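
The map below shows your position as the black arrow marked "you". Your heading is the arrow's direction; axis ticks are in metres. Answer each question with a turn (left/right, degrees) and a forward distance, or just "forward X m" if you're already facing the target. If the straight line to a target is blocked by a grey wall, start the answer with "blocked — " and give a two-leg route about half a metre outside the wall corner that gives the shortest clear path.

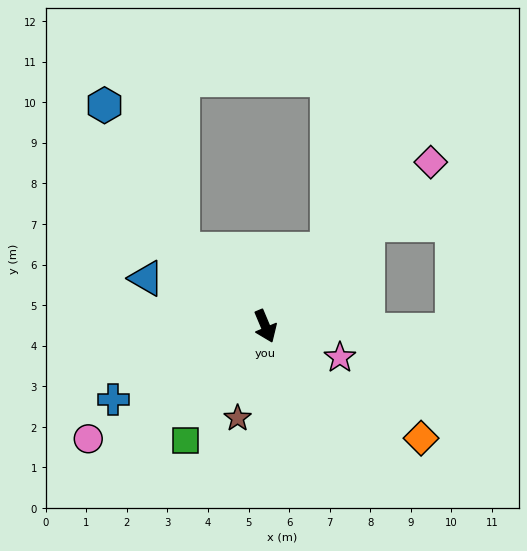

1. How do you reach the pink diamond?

turn left 112°, forward 5.7 m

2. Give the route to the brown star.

turn right 40°, forward 2.4 m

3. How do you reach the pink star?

turn left 44°, forward 2.0 m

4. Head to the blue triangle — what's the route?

turn right 135°, forward 3.2 m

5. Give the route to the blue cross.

turn right 87°, forward 4.2 m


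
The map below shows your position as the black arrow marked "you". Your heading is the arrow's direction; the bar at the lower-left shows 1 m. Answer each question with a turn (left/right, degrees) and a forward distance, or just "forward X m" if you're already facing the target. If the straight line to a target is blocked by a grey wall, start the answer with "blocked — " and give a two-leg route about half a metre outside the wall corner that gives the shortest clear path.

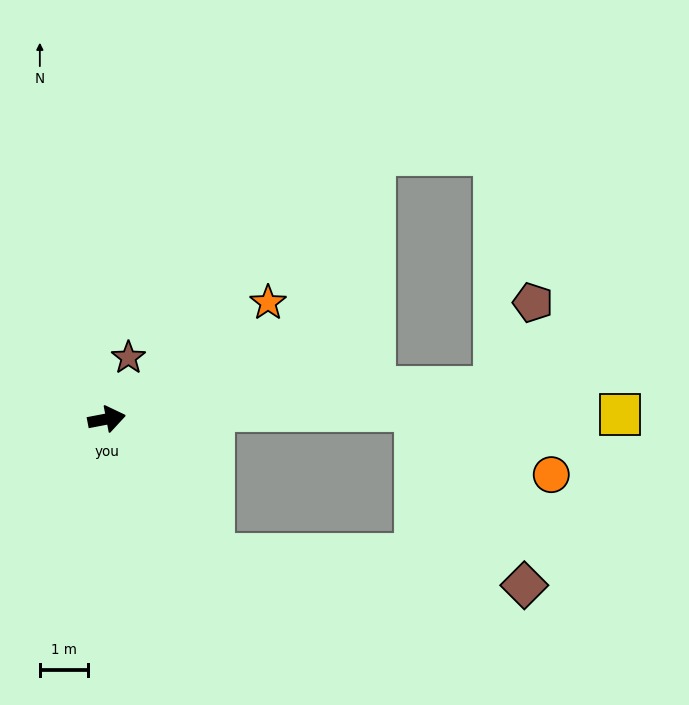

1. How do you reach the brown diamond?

blocked — turn right 62°, forward 3.6 m, then turn left 45°, forward 6.4 m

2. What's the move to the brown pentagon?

blocked — turn right 6°, forward 8.0 m, then turn left 60°, forward 1.9 m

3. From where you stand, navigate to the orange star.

turn left 25°, forward 4.1 m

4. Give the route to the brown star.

turn left 60°, forward 1.3 m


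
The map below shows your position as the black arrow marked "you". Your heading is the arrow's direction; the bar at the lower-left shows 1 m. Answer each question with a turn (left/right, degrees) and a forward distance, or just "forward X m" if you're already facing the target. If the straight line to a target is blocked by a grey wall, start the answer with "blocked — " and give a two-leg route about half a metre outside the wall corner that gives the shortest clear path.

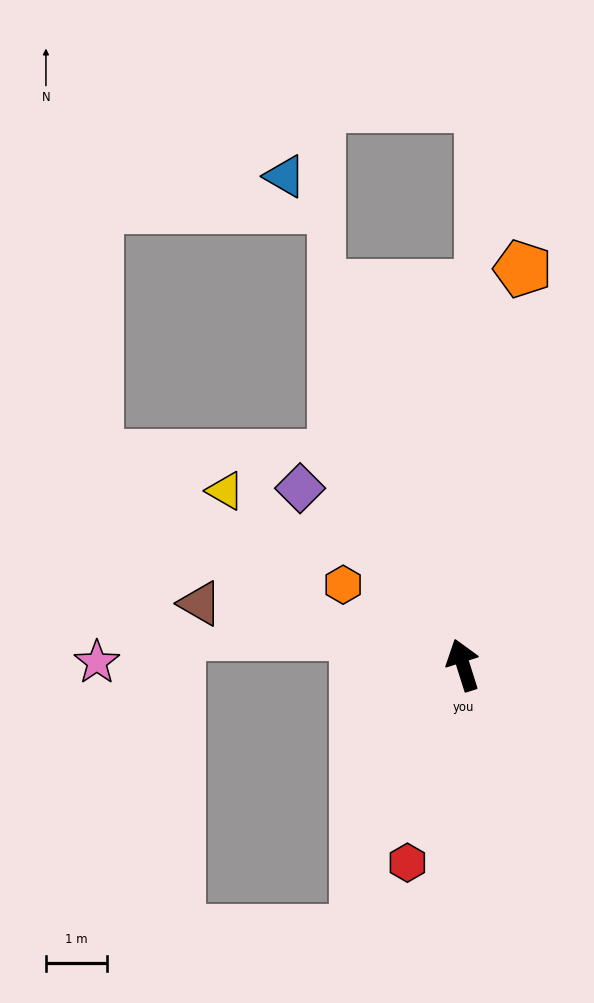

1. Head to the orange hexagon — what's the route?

turn left 39°, forward 2.4 m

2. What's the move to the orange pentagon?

turn right 26°, forward 6.6 m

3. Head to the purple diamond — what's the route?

turn left 25°, forward 3.9 m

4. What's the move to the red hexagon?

turn left 147°, forward 3.4 m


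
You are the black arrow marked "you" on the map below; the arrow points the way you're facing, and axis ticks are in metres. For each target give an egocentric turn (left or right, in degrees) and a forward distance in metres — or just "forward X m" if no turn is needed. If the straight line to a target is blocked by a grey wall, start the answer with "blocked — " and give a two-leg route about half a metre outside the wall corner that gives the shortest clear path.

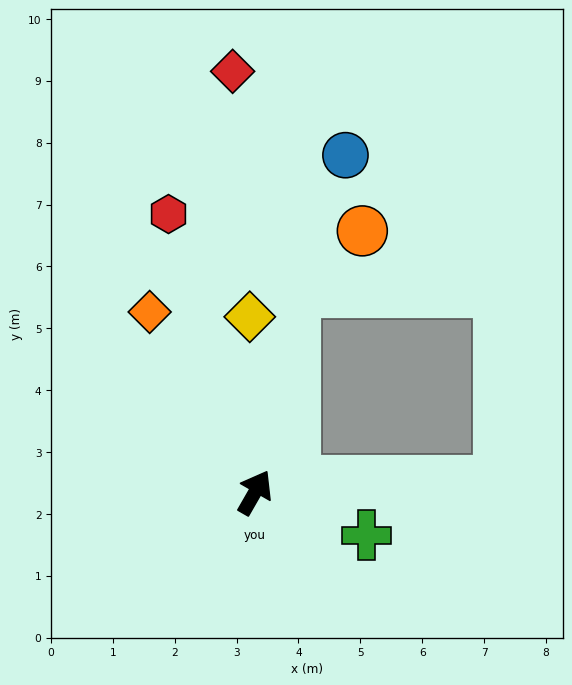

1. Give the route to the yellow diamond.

turn left 32°, forward 2.8 m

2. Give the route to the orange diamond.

turn left 60°, forward 3.4 m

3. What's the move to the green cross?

turn right 81°, forward 1.9 m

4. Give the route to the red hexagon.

turn left 47°, forward 4.7 m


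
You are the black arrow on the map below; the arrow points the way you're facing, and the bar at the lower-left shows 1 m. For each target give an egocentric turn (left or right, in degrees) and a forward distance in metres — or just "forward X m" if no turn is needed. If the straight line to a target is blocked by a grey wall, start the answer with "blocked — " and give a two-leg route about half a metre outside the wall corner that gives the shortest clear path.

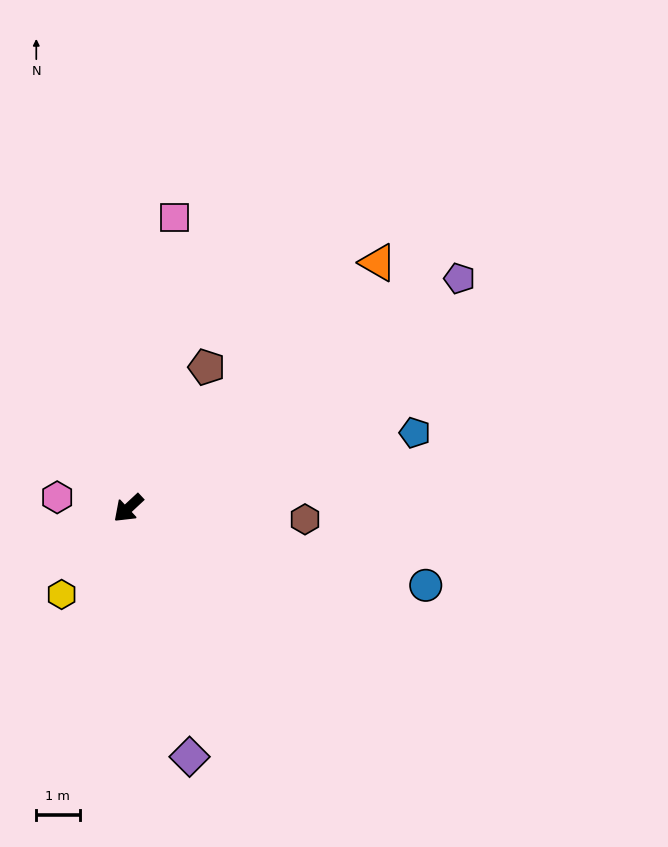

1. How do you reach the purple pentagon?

turn left 172°, forward 9.3 m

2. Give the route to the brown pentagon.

turn right 162°, forward 3.7 m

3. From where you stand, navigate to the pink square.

turn right 142°, forward 6.8 m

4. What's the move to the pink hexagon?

turn right 52°, forward 1.7 m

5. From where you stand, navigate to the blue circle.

turn left 123°, forward 7.1 m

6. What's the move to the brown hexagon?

turn left 133°, forward 4.1 m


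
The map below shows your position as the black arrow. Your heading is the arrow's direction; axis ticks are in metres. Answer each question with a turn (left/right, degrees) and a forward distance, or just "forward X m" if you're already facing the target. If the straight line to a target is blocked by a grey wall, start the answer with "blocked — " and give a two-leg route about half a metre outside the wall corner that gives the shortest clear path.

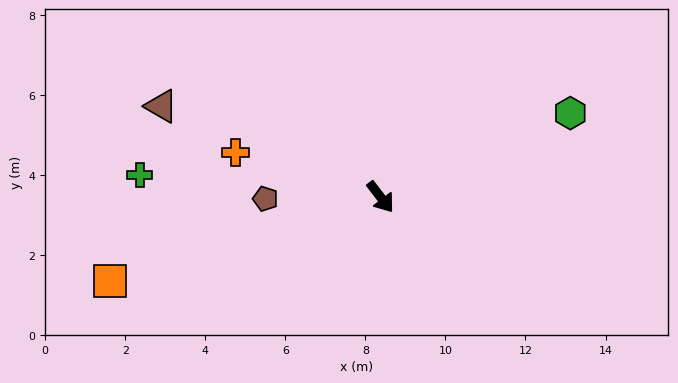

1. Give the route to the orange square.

turn right 110°, forward 7.1 m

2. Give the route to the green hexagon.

turn left 76°, forward 5.2 m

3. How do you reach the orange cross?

turn right 145°, forward 3.8 m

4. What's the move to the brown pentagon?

turn right 127°, forward 2.9 m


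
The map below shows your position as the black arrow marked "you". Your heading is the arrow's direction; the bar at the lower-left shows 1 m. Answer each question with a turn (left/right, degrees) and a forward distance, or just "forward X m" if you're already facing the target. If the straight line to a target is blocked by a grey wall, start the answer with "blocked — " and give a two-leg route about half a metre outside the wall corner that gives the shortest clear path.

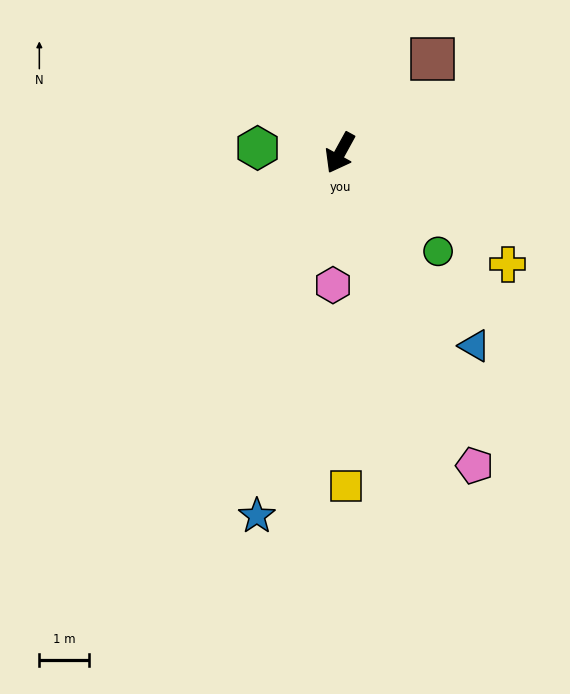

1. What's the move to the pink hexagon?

turn left 26°, forward 2.6 m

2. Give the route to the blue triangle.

turn left 64°, forward 4.7 m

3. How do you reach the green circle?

turn left 74°, forward 2.8 m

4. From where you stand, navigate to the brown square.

turn left 164°, forward 2.6 m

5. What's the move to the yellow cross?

turn left 85°, forward 4.0 m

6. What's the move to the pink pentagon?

turn left 52°, forward 6.8 m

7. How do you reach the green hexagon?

turn right 65°, forward 1.6 m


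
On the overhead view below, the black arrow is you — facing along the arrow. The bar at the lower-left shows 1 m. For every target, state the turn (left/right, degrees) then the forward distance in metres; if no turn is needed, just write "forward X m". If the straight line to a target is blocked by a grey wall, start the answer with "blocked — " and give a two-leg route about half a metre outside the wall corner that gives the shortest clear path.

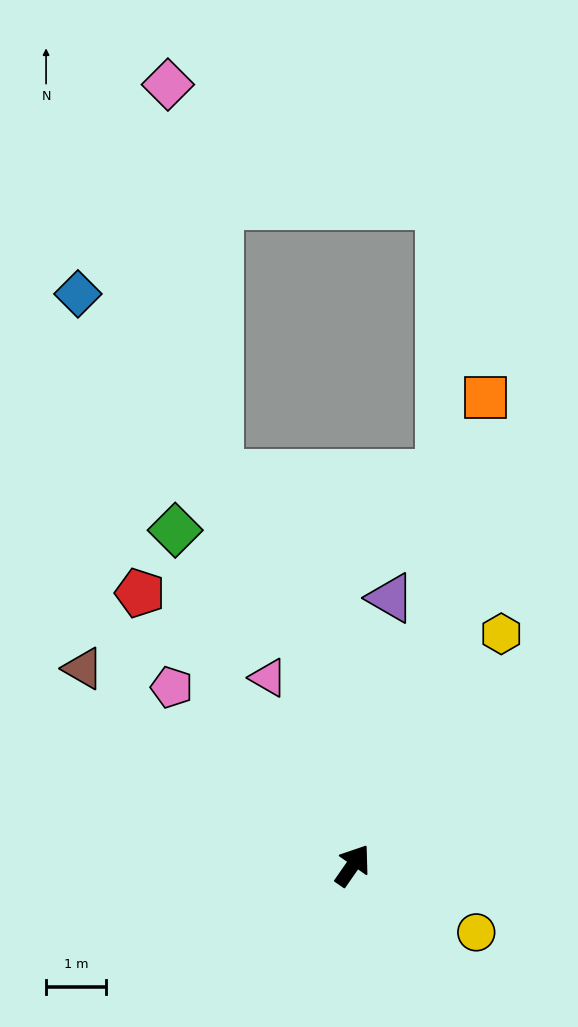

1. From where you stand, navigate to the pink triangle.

turn left 59°, forward 3.4 m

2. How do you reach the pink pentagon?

turn left 80°, forward 4.2 m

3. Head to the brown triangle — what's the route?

turn left 89°, forward 5.6 m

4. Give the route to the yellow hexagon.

turn left 2°, forward 4.6 m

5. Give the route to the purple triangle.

turn left 27°, forward 4.5 m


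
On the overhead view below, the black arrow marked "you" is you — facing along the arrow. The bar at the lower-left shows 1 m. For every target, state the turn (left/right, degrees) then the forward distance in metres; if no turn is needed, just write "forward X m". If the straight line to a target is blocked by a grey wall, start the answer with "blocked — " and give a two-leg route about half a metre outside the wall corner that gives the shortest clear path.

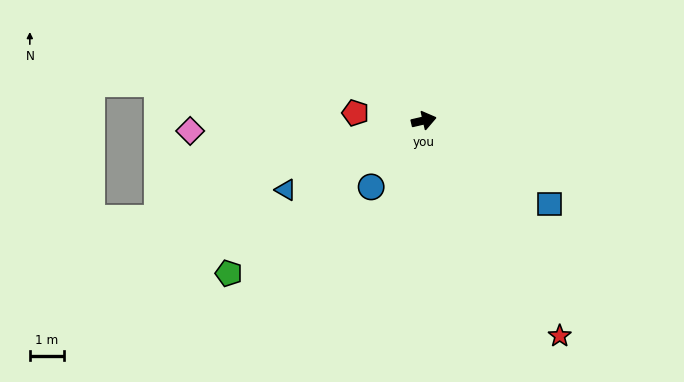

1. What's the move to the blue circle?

turn right 141°, forward 2.5 m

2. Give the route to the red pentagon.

turn left 161°, forward 2.0 m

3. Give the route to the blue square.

turn right 47°, forward 4.5 m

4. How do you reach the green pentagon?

turn right 155°, forward 7.4 m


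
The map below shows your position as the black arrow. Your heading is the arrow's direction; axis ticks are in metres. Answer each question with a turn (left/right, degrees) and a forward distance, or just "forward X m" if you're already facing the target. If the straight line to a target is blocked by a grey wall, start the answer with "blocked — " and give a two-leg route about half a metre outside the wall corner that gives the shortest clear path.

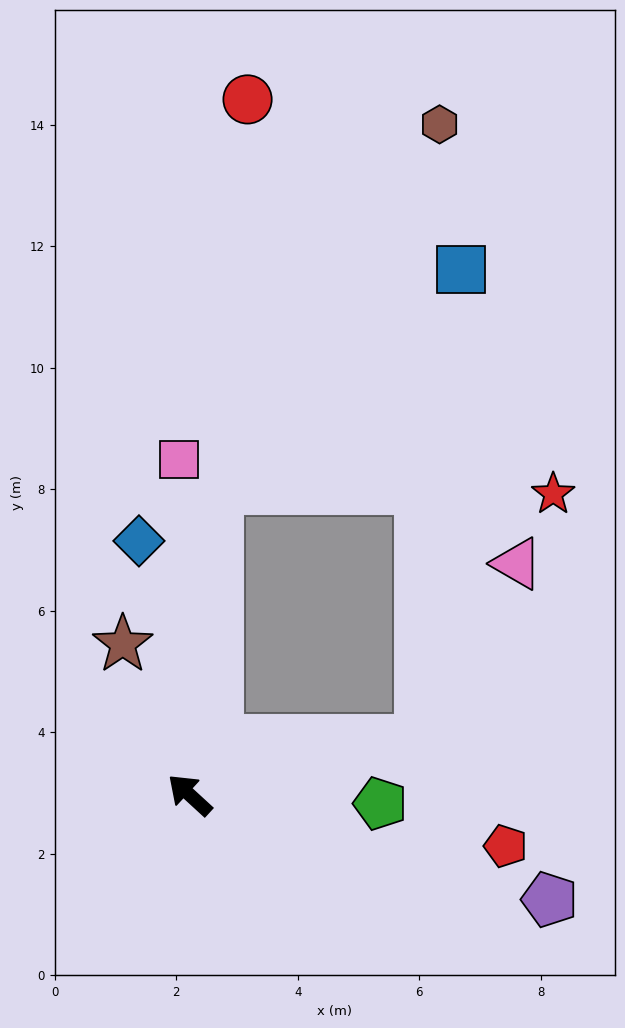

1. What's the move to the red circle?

turn right 52°, forward 11.5 m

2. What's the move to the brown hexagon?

blocked — turn right 53°, forward 5.1 m, then turn right 26°, forward 7.0 m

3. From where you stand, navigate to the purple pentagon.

turn right 154°, forward 6.2 m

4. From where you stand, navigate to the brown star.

turn right 23°, forward 2.7 m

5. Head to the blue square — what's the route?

blocked — turn right 53°, forward 5.1 m, then turn right 42°, forward 5.4 m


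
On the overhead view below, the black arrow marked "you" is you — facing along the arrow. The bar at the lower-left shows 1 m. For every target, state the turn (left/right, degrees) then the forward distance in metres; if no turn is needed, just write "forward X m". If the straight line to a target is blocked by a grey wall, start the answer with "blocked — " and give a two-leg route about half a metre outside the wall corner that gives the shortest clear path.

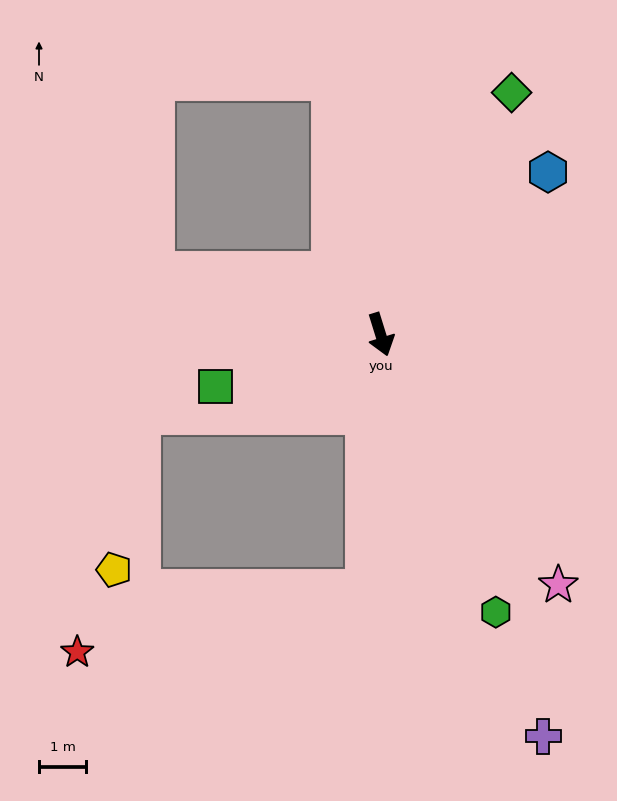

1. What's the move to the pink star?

turn left 18°, forward 6.5 m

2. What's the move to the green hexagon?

turn left 5°, forward 6.4 m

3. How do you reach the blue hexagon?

turn left 117°, forward 4.9 m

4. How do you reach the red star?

blocked — turn right 21°, forward 5.4 m, then turn right 74°, forward 6.3 m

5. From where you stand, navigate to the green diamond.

turn left 134°, forward 5.8 m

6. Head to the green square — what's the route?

turn right 90°, forward 3.7 m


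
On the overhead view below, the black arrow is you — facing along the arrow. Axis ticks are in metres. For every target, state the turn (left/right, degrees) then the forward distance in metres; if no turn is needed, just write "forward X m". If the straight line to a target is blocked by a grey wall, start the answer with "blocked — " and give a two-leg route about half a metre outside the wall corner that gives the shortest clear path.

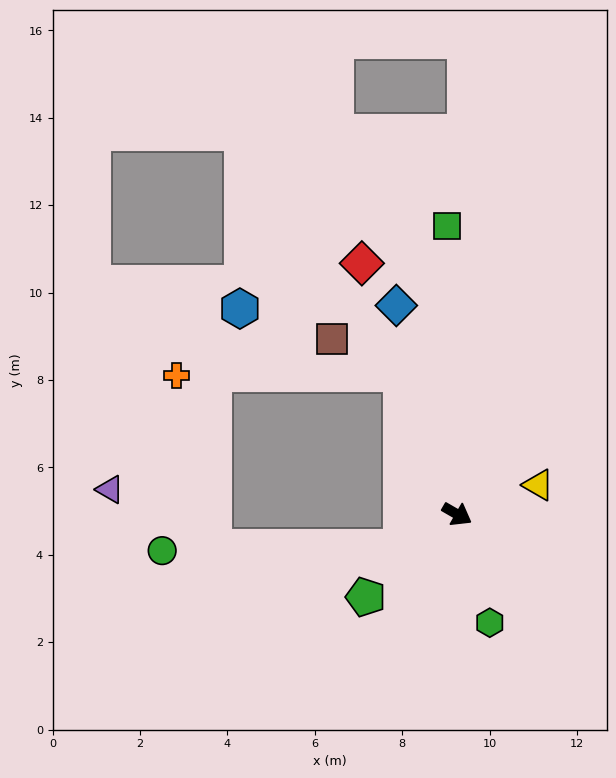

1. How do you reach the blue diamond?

turn left 136°, forward 5.0 m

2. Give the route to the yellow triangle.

turn left 50°, forward 2.0 m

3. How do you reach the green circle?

blocked — turn right 119°, forward 1.5 m, then turn right 30°, forward 5.5 m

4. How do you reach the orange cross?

blocked — turn left 141°, forward 3.5 m, then turn left 69°, forward 5.2 m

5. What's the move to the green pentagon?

turn right 108°, forward 2.8 m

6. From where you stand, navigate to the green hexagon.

turn right 43°, forward 2.6 m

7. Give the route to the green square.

turn left 122°, forward 6.6 m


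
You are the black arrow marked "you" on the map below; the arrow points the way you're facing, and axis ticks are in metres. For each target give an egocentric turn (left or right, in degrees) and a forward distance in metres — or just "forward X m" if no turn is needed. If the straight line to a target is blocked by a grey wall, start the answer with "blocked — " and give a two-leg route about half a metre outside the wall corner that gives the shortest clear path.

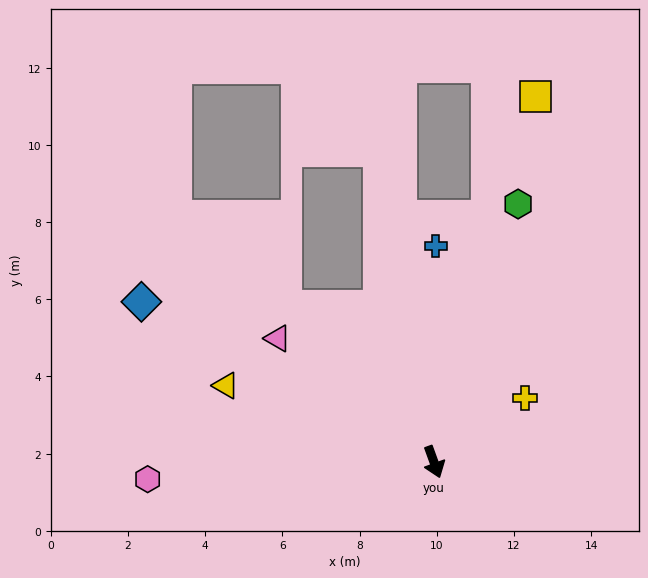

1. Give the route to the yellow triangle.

turn right 130°, forward 5.7 m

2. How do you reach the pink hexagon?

turn right 107°, forward 7.4 m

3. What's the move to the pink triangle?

turn right 148°, forward 5.2 m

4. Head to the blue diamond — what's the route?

turn right 139°, forward 8.6 m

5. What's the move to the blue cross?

turn left 160°, forward 5.6 m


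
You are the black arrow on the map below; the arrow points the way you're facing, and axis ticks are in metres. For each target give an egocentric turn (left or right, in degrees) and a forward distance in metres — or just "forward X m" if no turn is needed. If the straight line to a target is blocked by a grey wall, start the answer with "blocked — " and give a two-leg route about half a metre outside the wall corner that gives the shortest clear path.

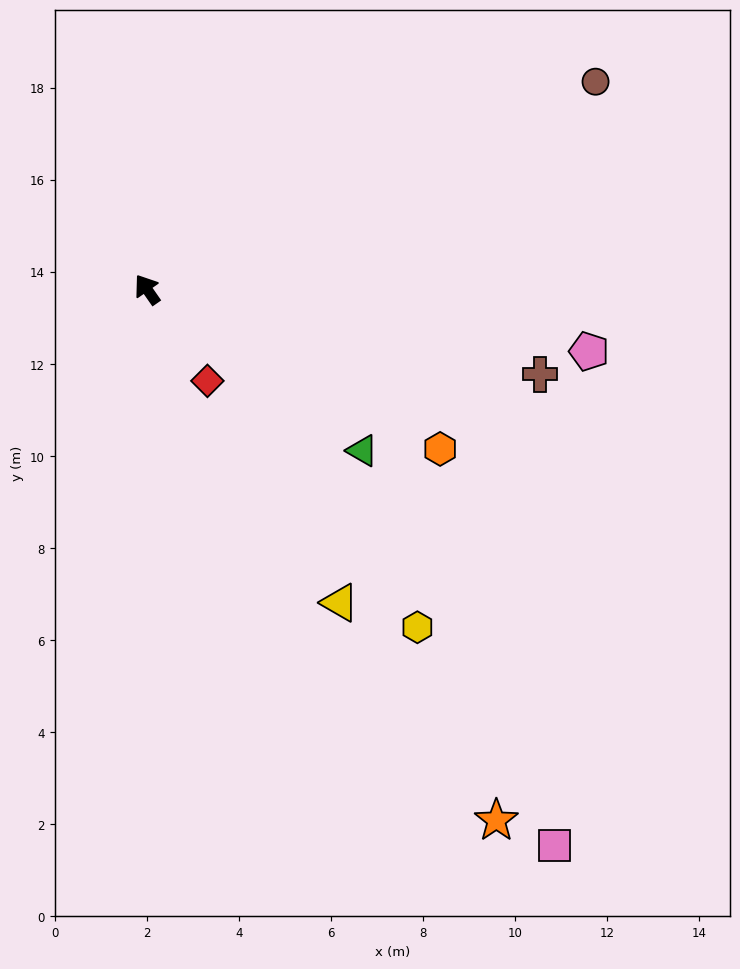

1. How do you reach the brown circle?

turn right 100°, forward 10.7 m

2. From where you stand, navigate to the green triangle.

turn right 162°, forward 5.8 m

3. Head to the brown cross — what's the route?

turn right 137°, forward 8.7 m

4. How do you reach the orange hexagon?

turn right 153°, forward 7.2 m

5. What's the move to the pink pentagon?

turn right 133°, forward 9.7 m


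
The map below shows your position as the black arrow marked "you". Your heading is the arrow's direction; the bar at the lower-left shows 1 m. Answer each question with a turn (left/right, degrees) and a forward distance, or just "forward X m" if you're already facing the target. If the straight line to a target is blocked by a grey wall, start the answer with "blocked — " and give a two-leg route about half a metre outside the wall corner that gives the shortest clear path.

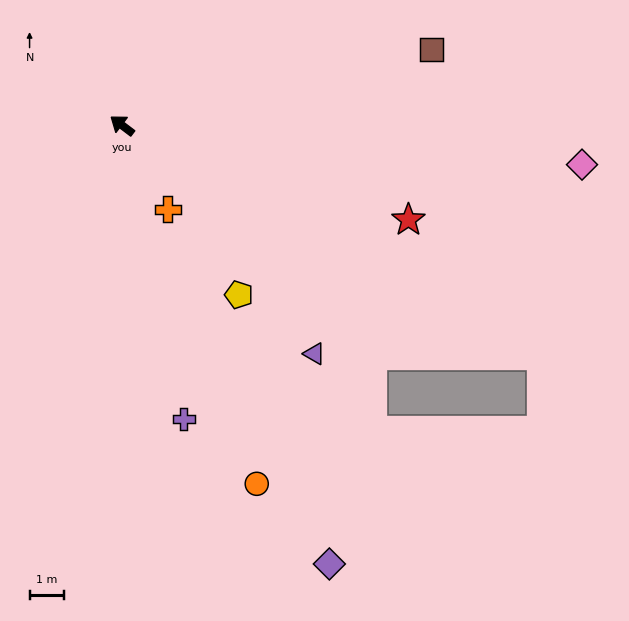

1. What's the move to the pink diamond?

turn right 148°, forward 13.4 m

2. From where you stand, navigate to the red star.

turn right 161°, forward 8.7 m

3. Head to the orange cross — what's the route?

turn left 156°, forward 2.8 m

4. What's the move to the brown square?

turn right 129°, forward 9.2 m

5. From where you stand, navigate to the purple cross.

turn left 139°, forward 8.7 m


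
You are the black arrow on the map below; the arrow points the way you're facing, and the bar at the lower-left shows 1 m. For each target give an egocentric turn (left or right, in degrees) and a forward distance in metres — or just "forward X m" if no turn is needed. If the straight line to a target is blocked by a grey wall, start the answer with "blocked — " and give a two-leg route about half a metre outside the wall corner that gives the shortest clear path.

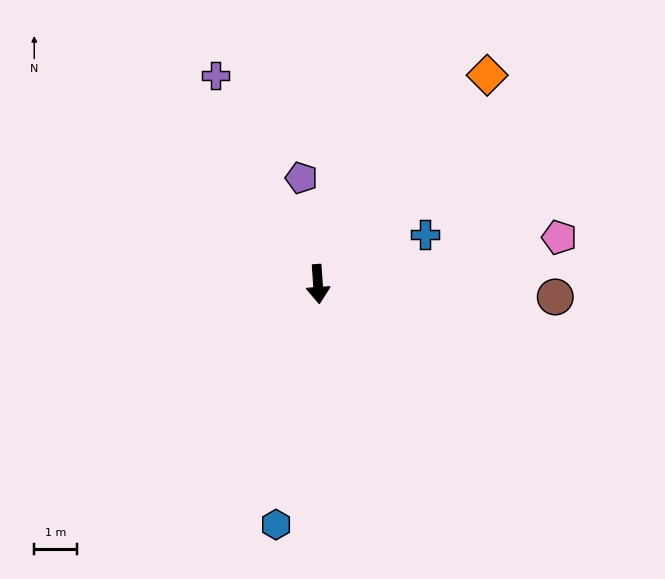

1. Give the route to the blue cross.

turn left 111°, forward 2.8 m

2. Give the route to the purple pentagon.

turn right 175°, forward 2.5 m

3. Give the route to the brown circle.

turn left 83°, forward 5.6 m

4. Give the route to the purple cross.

turn right 158°, forward 5.5 m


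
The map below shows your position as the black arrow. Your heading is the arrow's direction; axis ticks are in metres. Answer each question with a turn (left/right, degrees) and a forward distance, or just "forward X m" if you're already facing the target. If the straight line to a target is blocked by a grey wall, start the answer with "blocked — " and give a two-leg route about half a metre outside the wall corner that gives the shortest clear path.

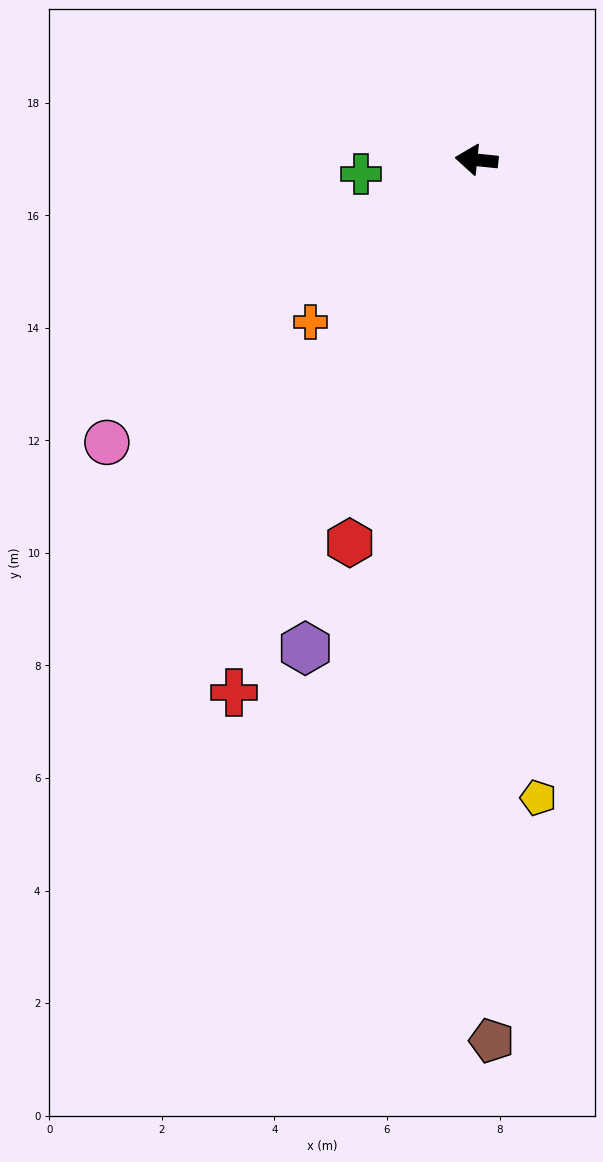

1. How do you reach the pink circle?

turn left 43°, forward 8.3 m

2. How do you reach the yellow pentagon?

turn left 101°, forward 11.4 m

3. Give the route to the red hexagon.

turn left 78°, forward 7.2 m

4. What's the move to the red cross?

turn left 71°, forward 10.4 m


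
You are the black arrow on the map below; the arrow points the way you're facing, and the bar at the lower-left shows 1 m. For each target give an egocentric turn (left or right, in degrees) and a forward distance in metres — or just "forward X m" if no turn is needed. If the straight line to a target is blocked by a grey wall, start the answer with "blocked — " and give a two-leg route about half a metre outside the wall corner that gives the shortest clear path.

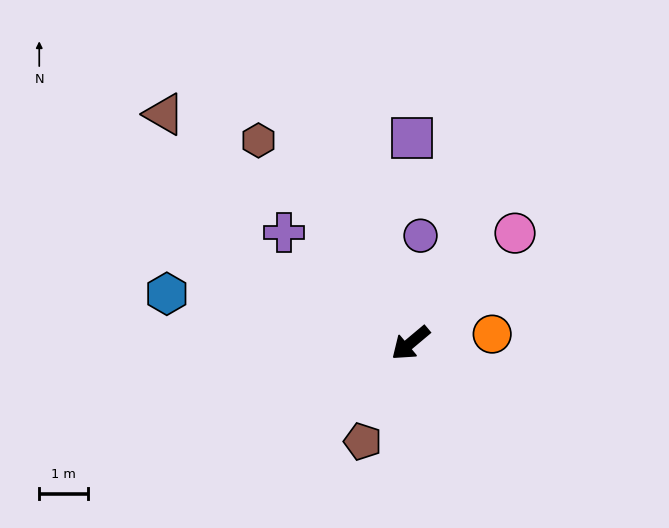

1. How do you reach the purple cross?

turn right 81°, forward 3.5 m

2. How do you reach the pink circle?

turn right 174°, forward 3.1 m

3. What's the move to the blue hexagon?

turn right 51°, forward 5.2 m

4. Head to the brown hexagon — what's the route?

turn right 93°, forward 5.2 m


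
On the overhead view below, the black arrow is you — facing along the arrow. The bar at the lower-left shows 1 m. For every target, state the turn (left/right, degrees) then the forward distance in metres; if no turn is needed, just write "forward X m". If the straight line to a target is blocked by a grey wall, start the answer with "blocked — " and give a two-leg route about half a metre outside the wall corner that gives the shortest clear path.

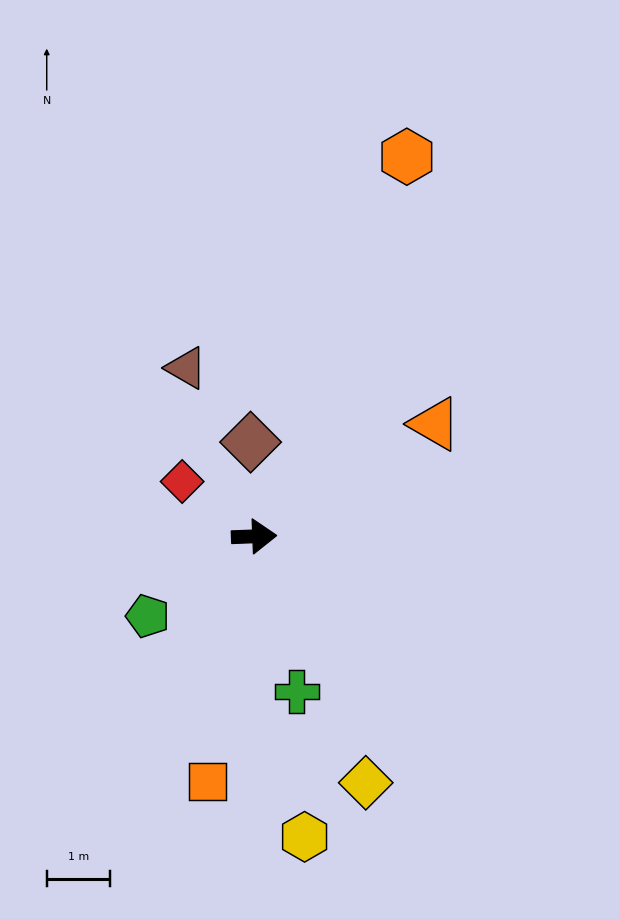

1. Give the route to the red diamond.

turn left 141°, forward 1.4 m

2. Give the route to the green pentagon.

turn right 145°, forward 2.1 m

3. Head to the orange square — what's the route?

turn right 103°, forward 3.9 m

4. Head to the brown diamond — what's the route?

turn left 90°, forward 1.5 m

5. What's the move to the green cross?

turn right 77°, forward 2.5 m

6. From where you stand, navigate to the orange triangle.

turn left 30°, forward 3.4 m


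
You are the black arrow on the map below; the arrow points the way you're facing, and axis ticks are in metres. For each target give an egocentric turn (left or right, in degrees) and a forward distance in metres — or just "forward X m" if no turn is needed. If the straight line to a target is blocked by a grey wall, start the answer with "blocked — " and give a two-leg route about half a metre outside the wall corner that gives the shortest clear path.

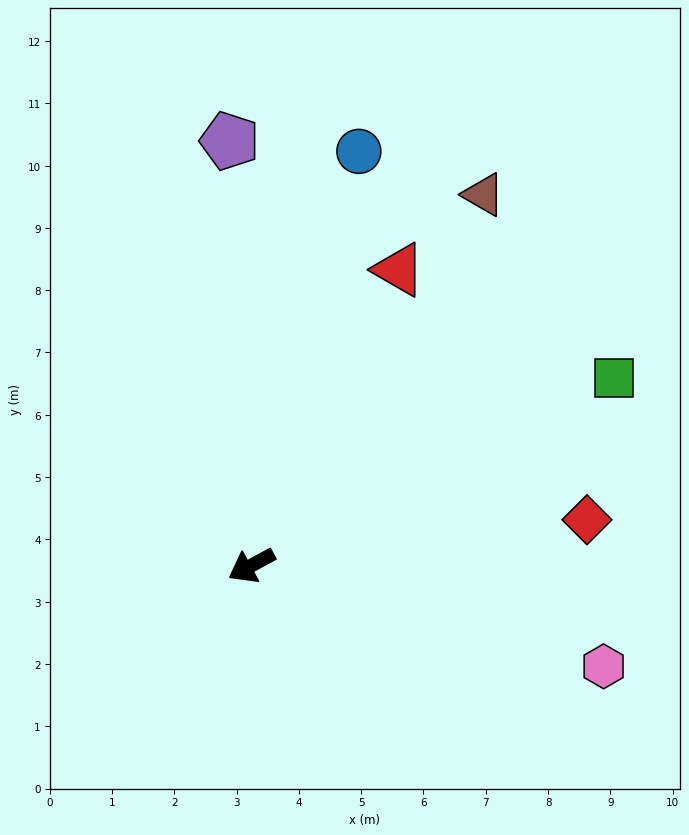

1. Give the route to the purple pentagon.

turn right 116°, forward 6.8 m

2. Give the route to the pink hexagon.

turn left 135°, forward 5.9 m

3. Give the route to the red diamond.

turn left 159°, forward 5.4 m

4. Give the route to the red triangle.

turn right 145°, forward 5.3 m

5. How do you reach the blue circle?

turn right 133°, forward 6.9 m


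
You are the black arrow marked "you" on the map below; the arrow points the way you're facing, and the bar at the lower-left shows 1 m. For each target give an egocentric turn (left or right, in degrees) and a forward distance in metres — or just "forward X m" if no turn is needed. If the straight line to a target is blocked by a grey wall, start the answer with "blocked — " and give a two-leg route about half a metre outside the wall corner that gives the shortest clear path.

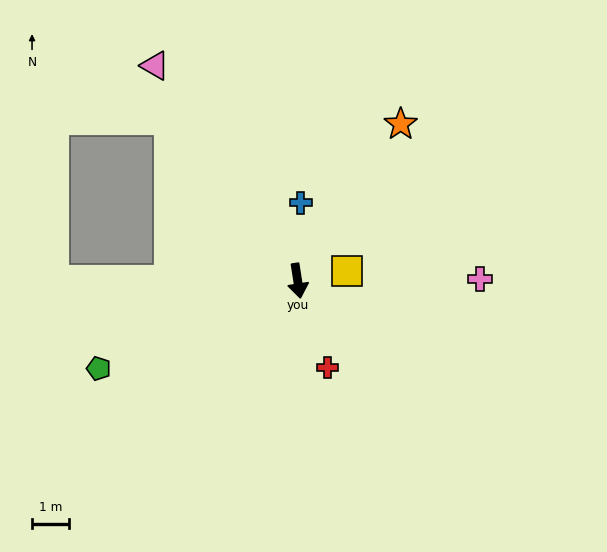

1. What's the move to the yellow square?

turn left 92°, forward 1.3 m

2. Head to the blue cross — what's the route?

turn left 169°, forward 2.1 m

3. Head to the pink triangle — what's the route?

turn right 155°, forward 6.9 m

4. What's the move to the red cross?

turn left 10°, forward 2.5 m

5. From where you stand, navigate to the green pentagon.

turn right 75°, forward 5.8 m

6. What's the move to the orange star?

turn left 138°, forward 5.0 m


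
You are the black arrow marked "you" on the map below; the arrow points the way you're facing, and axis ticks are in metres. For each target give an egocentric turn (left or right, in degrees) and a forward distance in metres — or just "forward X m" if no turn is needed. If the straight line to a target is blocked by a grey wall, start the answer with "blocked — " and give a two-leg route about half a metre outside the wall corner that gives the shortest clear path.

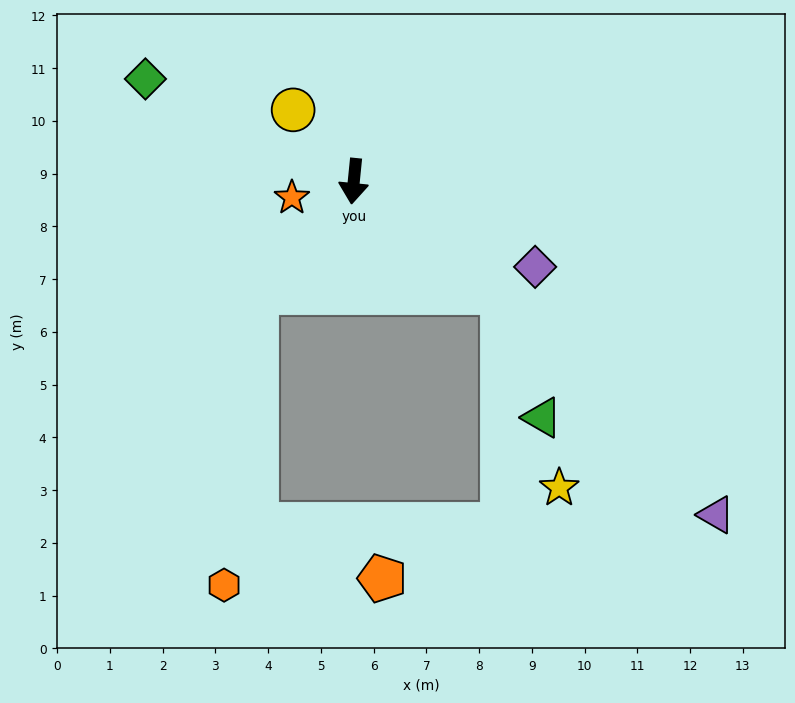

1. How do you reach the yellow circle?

turn right 134°, forward 1.8 m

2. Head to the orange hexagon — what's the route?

blocked — turn right 36°, forward 2.8 m, then turn left 35°, forward 5.6 m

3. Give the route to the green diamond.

turn right 110°, forward 4.4 m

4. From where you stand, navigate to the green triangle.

blocked — turn left 59°, forward 3.5 m, then turn right 36°, forward 2.5 m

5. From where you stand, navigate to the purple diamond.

turn left 70°, forward 3.8 m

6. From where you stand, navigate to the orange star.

turn right 69°, forward 1.2 m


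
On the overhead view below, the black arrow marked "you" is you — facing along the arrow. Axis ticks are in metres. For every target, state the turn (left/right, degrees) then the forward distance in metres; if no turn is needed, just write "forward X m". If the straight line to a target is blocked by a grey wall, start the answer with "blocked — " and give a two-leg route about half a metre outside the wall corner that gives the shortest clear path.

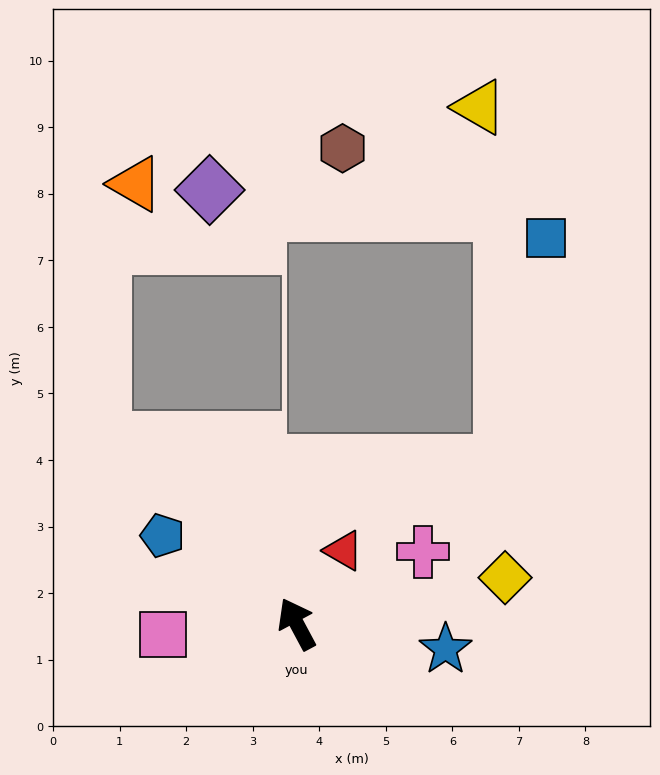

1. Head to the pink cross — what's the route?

turn right 88°, forward 2.2 m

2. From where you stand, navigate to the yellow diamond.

turn right 106°, forward 3.2 m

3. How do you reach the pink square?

turn left 66°, forward 2.0 m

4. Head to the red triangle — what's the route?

turn right 61°, forward 1.3 m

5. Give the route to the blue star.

turn right 128°, forward 2.3 m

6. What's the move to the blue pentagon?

turn left 29°, forward 2.4 m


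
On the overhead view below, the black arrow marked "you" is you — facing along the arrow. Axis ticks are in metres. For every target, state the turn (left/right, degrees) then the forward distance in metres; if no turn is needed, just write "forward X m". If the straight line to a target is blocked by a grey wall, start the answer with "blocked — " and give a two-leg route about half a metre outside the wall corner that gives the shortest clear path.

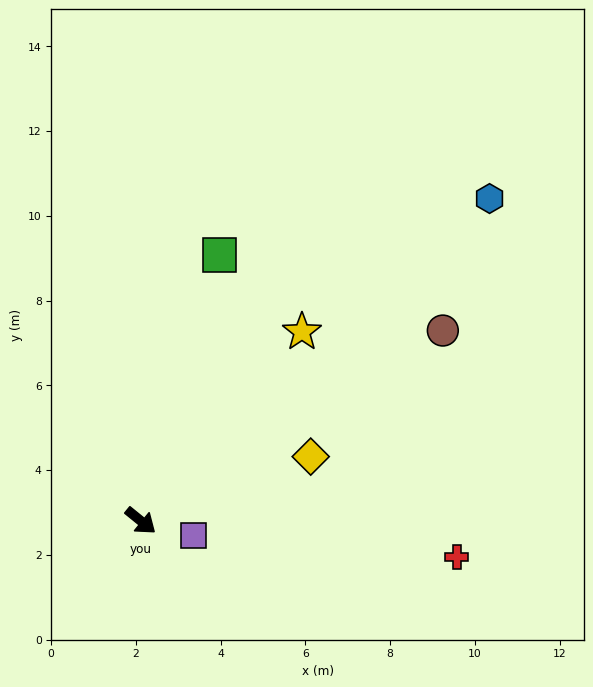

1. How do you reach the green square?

turn left 113°, forward 6.5 m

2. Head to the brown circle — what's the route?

turn left 71°, forward 8.4 m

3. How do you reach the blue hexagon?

turn left 82°, forward 11.2 m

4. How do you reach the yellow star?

turn left 89°, forward 5.9 m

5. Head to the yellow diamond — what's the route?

turn left 60°, forward 4.3 m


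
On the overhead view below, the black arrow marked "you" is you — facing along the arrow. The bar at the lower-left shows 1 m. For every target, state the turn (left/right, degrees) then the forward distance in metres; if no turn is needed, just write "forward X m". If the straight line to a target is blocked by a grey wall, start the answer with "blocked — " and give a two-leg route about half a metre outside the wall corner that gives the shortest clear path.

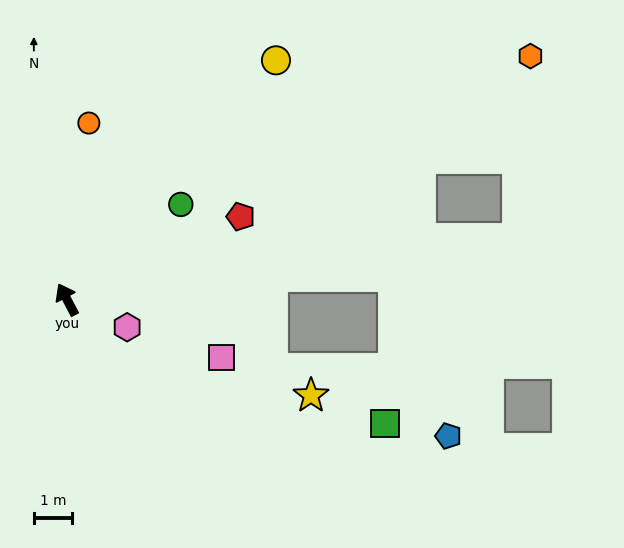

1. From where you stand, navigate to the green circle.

turn right 78°, forward 3.9 m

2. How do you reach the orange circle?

turn right 35°, forward 4.7 m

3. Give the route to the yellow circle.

turn right 69°, forward 8.4 m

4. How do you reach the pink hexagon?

turn right 143°, forward 1.7 m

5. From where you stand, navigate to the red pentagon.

turn right 92°, forward 5.1 m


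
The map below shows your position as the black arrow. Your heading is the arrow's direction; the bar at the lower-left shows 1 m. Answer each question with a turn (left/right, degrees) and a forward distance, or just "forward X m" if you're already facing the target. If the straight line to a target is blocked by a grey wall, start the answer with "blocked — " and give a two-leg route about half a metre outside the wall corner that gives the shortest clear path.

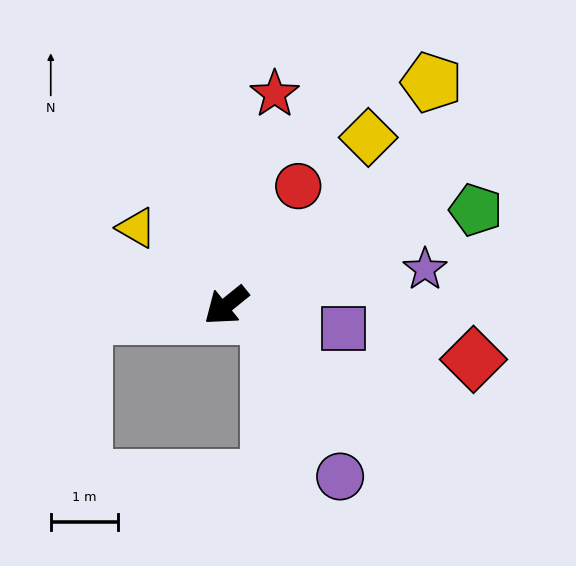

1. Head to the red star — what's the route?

turn right 142°, forward 3.2 m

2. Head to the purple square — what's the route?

turn left 130°, forward 1.8 m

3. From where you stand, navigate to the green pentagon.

turn left 162°, forward 4.0 m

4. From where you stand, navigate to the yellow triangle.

turn right 80°, forward 1.8 m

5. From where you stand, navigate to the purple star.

turn left 151°, forward 3.0 m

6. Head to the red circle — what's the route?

turn right 160°, forward 2.1 m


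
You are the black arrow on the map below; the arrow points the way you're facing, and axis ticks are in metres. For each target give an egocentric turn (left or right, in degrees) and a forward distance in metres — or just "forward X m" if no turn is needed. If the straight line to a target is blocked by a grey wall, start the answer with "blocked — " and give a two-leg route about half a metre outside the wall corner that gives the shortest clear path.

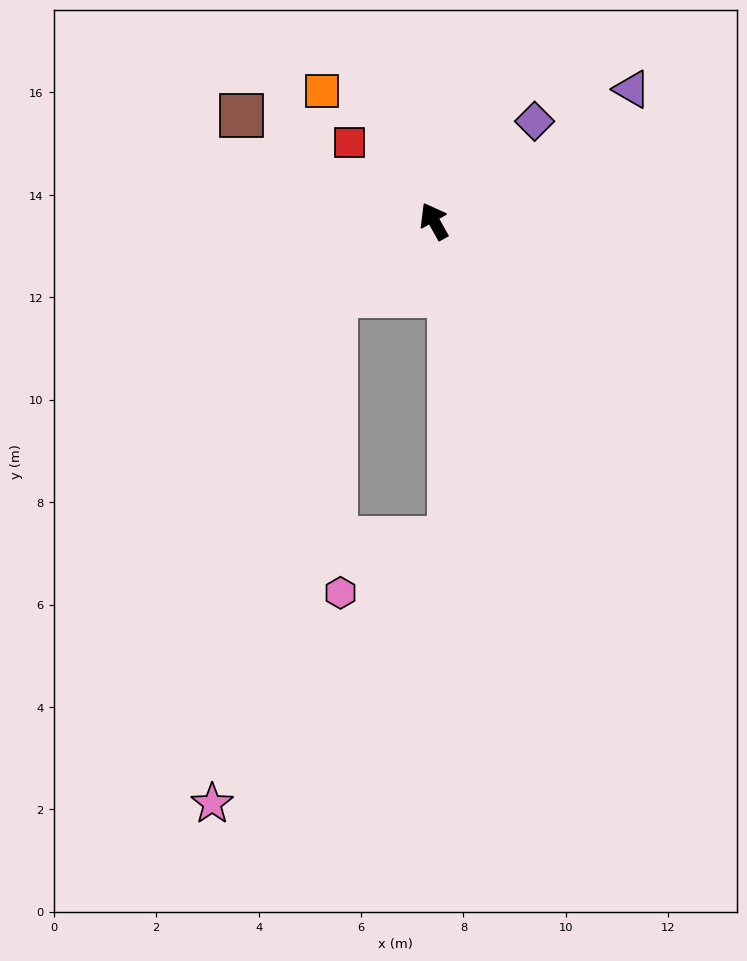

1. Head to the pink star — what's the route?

blocked — turn left 98°, forward 2.4 m, then turn left 39°, forward 10.2 m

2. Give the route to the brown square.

turn left 32°, forward 4.3 m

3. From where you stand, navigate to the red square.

turn left 18°, forward 2.2 m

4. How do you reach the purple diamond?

turn right 74°, forward 2.8 m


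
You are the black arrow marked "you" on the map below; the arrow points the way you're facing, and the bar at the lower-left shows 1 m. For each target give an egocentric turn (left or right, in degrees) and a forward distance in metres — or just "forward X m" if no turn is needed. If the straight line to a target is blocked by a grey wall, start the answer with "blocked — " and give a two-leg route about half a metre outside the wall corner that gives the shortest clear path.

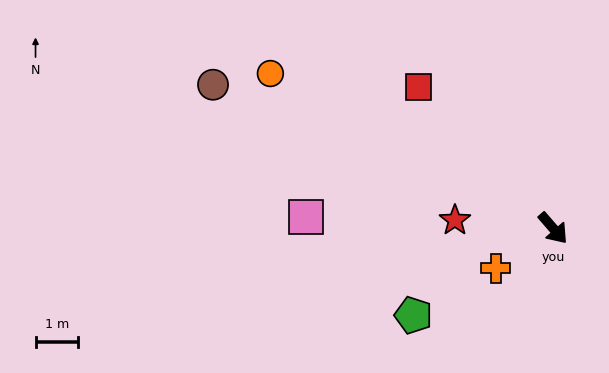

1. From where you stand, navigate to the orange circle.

turn right 160°, forward 7.6 m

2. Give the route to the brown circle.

turn right 154°, forward 8.7 m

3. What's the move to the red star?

turn right 136°, forward 2.3 m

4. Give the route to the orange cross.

turn right 96°, forward 1.6 m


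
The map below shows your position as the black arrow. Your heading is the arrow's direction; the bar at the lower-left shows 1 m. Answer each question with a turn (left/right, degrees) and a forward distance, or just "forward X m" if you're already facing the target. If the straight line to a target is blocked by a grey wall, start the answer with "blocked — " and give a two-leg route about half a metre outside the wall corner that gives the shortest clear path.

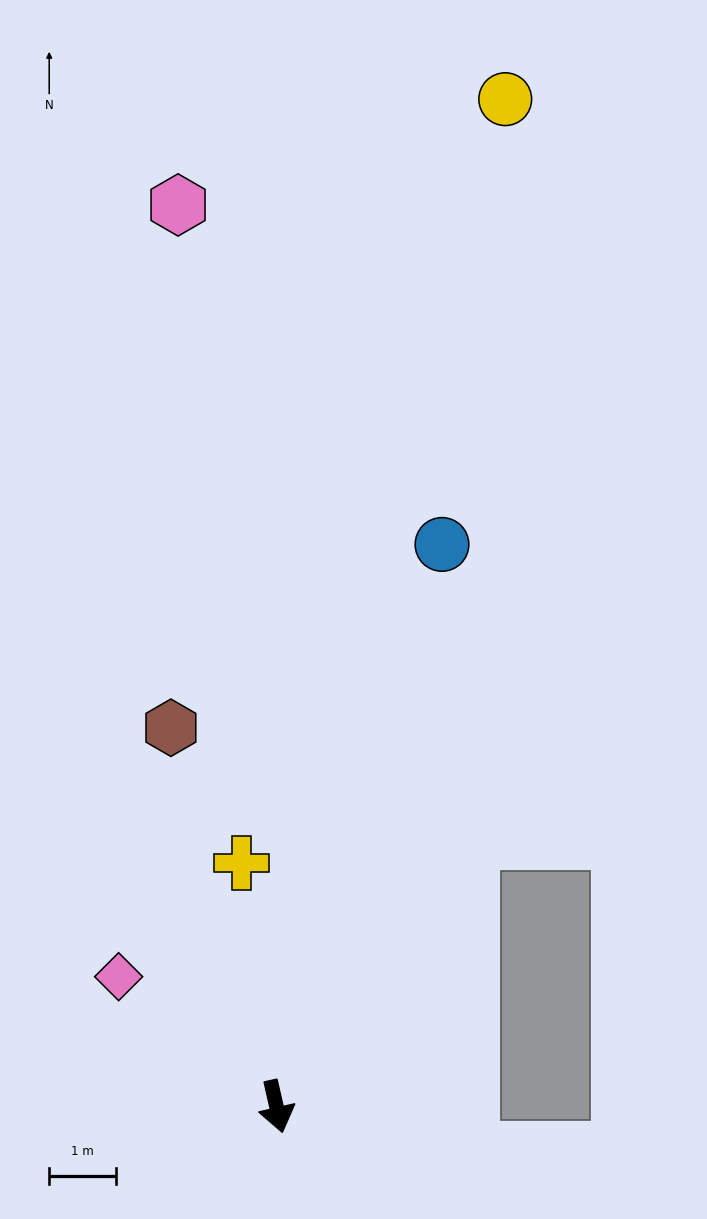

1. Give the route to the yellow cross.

turn left 175°, forward 3.7 m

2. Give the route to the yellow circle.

turn left 154°, forward 15.6 m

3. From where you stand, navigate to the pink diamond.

turn right 142°, forward 3.1 m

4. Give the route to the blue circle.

turn left 151°, forward 8.8 m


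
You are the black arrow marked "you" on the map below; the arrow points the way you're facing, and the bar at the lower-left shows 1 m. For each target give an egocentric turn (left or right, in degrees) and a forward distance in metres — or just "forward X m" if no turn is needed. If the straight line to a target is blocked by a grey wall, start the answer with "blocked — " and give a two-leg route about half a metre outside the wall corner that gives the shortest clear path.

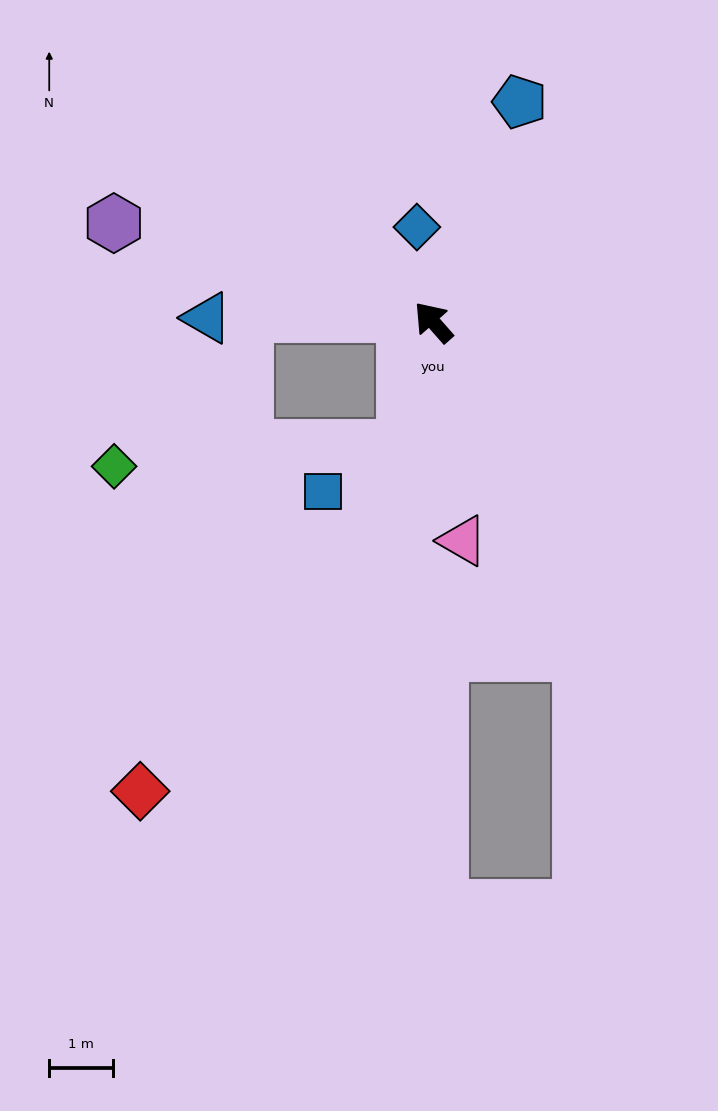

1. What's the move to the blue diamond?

turn right 32°, forward 1.5 m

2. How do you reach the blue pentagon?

turn right 63°, forward 3.7 m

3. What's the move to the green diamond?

blocked — turn left 125°, forward 2.0 m, then turn right 73°, forward 4.5 m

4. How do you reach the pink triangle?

turn left 146°, forward 3.4 m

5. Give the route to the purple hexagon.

turn left 31°, forward 5.2 m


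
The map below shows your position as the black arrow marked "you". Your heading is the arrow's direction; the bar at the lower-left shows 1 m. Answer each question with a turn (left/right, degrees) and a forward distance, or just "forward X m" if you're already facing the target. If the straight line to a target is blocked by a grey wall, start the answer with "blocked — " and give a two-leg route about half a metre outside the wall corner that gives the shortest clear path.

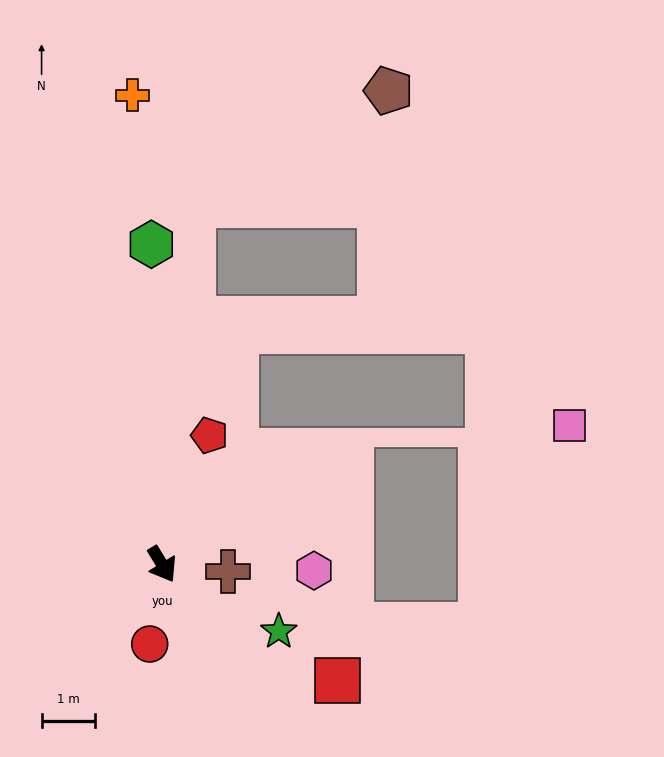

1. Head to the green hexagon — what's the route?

turn left 151°, forward 6.0 m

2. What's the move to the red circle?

turn right 40°, forward 1.5 m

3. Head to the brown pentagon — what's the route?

blocked — turn left 144°, forward 6.7 m, then turn right 55°, forward 4.2 m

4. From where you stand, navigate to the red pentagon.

turn left 128°, forward 2.6 m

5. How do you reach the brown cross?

turn left 53°, forward 1.2 m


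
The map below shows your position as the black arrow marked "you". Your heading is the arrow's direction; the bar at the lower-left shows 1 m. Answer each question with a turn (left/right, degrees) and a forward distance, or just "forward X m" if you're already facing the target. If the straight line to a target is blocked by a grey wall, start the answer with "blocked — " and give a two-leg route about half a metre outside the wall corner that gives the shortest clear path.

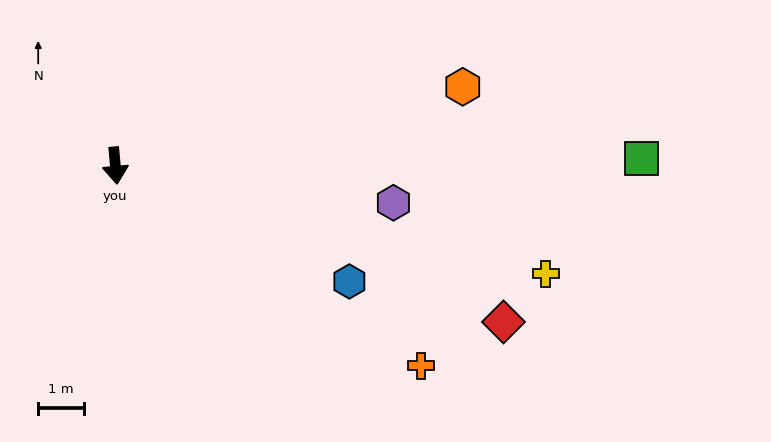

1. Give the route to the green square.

turn left 86°, forward 11.4 m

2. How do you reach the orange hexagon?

turn left 98°, forward 7.7 m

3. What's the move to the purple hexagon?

turn left 77°, forward 6.1 m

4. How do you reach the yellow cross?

turn left 71°, forward 9.6 m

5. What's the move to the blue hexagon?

turn left 59°, forward 5.7 m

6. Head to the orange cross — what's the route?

turn left 52°, forward 7.9 m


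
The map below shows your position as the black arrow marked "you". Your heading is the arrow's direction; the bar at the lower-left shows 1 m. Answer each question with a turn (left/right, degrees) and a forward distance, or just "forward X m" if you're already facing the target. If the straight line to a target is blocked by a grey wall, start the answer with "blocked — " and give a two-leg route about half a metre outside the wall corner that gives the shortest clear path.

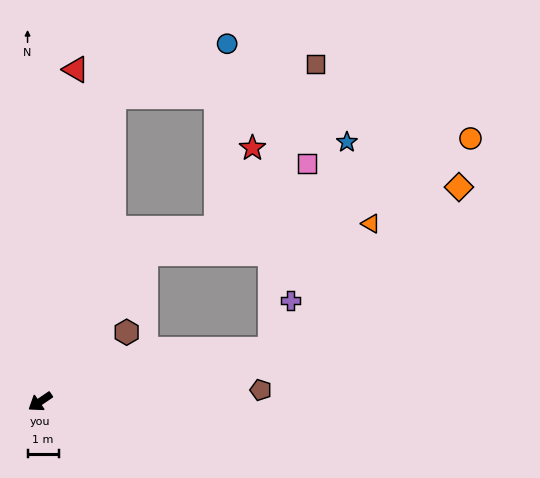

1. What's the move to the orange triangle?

blocked — turn right 160°, forward 5.8 m, then turn right 47°, forward 7.3 m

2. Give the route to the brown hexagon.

turn right 175°, forward 3.6 m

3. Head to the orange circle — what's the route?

blocked — turn right 160°, forward 5.8 m, then turn right 35°, forward 11.1 m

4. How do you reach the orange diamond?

blocked — turn left 159°, forward 7.6 m, then turn left 28°, forward 8.0 m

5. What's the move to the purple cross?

blocked — turn left 159°, forward 7.6 m, then turn left 55°, forward 1.7 m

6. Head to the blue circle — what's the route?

blocked — turn right 138°, forward 10.1 m, then turn right 52°, forward 4.0 m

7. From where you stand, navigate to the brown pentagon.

turn left 149°, forward 7.1 m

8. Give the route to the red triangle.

turn right 130°, forward 10.8 m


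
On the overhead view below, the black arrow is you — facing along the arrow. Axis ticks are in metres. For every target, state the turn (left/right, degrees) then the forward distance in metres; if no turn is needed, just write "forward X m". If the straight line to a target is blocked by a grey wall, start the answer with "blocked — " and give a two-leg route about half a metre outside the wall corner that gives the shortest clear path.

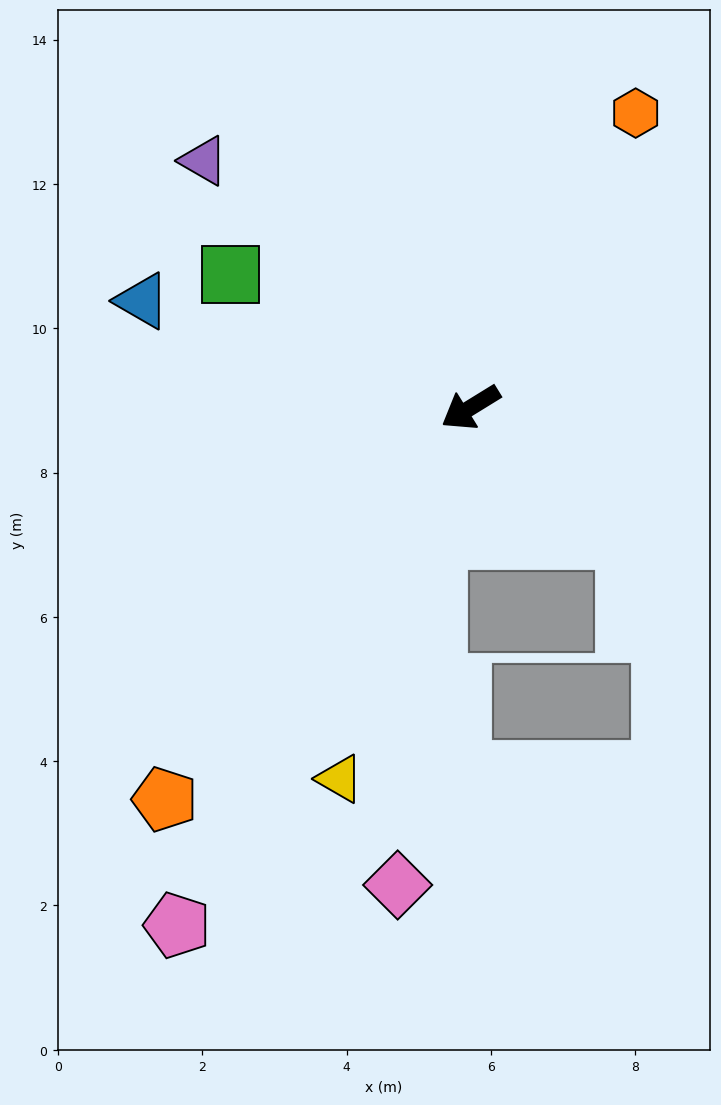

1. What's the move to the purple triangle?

turn right 74°, forward 5.0 m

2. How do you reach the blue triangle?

turn right 50°, forward 4.8 m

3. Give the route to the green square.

turn right 61°, forward 3.8 m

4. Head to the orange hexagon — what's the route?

turn right 151°, forward 4.7 m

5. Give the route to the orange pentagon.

turn left 20°, forward 6.9 m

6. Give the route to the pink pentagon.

turn left 29°, forward 8.2 m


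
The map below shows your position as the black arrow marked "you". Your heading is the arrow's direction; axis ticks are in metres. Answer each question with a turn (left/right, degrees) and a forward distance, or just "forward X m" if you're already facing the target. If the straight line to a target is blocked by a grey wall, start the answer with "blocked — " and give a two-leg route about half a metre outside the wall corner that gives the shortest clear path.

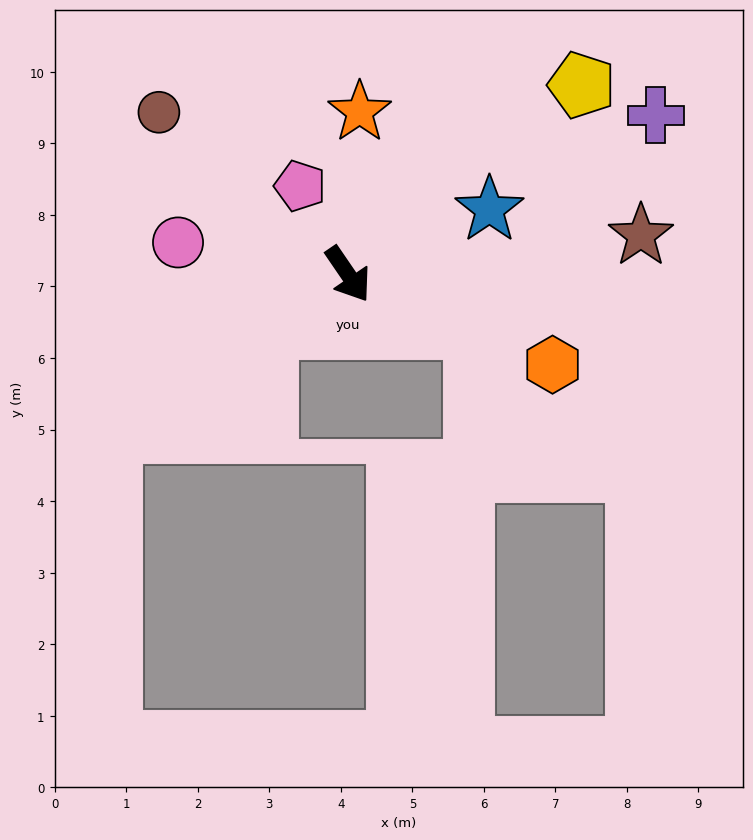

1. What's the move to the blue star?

turn left 80°, forward 2.2 m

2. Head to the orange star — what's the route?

turn left 142°, forward 2.3 m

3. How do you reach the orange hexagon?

turn left 32°, forward 3.1 m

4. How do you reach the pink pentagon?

turn left 174°, forward 1.4 m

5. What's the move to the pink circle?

turn right 135°, forward 2.4 m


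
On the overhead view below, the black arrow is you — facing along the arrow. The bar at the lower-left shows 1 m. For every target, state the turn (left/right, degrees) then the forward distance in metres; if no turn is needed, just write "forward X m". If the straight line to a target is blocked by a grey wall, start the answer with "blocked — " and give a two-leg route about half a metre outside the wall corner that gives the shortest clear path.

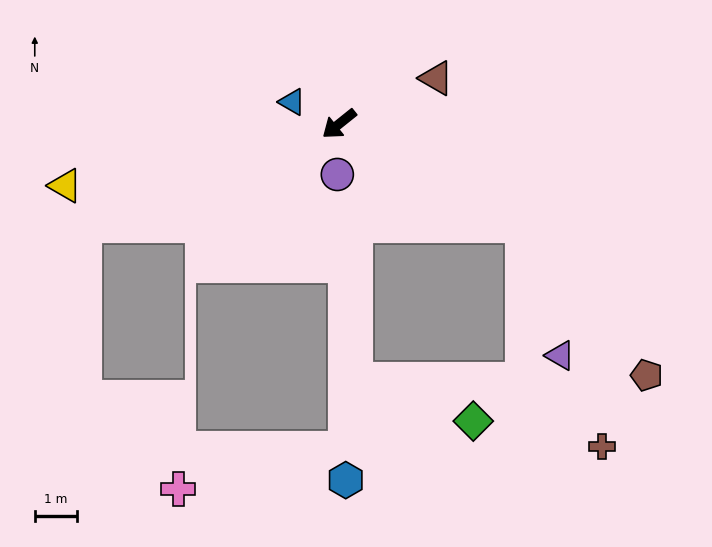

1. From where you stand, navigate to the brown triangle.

turn left 166°, forward 2.6 m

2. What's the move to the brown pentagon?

blocked — turn left 112°, forward 5.0 m, then turn right 21°, forward 4.7 m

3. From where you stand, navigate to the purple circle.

turn left 49°, forward 1.2 m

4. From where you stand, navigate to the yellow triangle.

turn right 26°, forward 6.7 m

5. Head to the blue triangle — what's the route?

turn right 64°, forward 1.2 m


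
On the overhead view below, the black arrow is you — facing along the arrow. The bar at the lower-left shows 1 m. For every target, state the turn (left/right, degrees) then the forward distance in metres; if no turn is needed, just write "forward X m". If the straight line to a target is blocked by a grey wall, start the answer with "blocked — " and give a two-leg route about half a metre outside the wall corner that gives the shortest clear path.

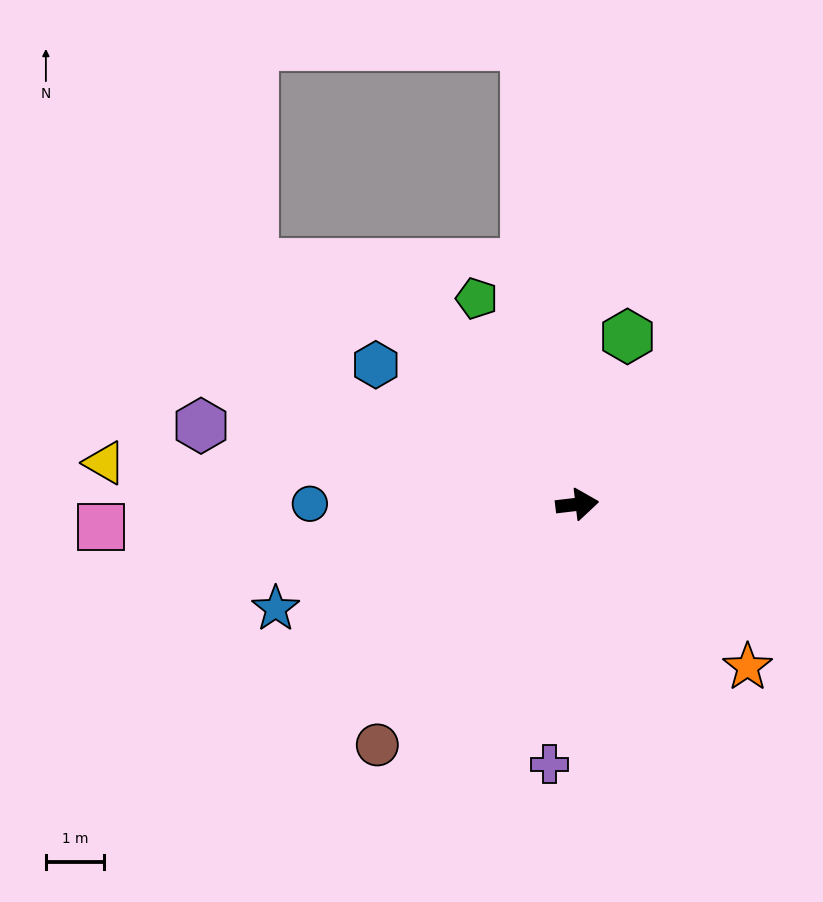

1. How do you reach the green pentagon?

turn left 109°, forward 3.9 m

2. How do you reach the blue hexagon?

turn left 139°, forward 4.2 m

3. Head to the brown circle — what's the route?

turn right 136°, forward 5.4 m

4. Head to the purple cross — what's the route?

turn right 103°, forward 4.5 m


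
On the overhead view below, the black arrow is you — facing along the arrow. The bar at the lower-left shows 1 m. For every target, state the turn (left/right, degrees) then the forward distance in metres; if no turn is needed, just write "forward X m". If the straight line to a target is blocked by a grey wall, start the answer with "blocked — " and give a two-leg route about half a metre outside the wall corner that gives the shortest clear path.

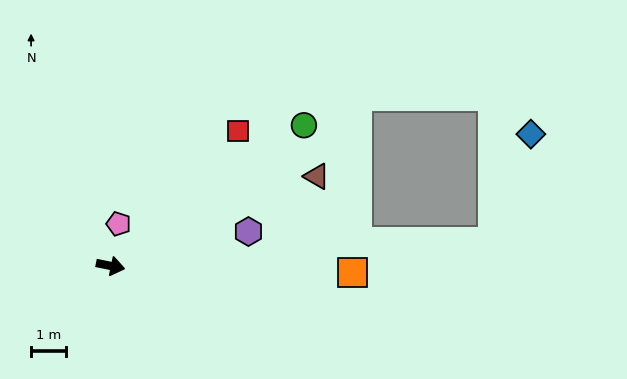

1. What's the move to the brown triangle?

turn left 35°, forward 6.5 m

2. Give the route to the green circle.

turn left 48°, forward 6.9 m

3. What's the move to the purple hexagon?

turn left 25°, forward 4.1 m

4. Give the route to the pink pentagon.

turn left 91°, forward 1.2 m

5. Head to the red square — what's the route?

turn left 58°, forward 5.4 m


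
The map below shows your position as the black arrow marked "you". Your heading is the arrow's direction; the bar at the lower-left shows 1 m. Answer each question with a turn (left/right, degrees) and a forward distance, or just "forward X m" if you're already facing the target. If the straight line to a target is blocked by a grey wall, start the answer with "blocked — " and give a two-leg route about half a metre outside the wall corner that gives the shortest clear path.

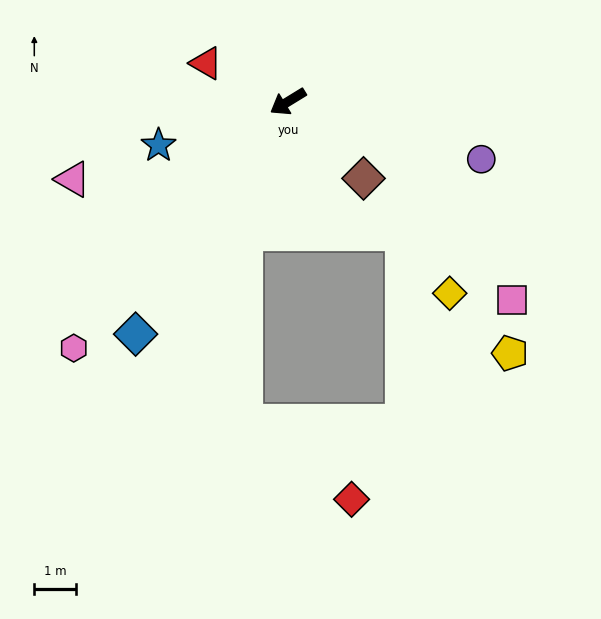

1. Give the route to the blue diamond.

turn left 25°, forward 6.7 m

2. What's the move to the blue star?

turn right 13°, forward 3.3 m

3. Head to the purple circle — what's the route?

turn left 132°, forward 4.8 m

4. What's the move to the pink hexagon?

turn left 17°, forward 7.8 m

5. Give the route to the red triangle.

turn right 57°, forward 2.2 m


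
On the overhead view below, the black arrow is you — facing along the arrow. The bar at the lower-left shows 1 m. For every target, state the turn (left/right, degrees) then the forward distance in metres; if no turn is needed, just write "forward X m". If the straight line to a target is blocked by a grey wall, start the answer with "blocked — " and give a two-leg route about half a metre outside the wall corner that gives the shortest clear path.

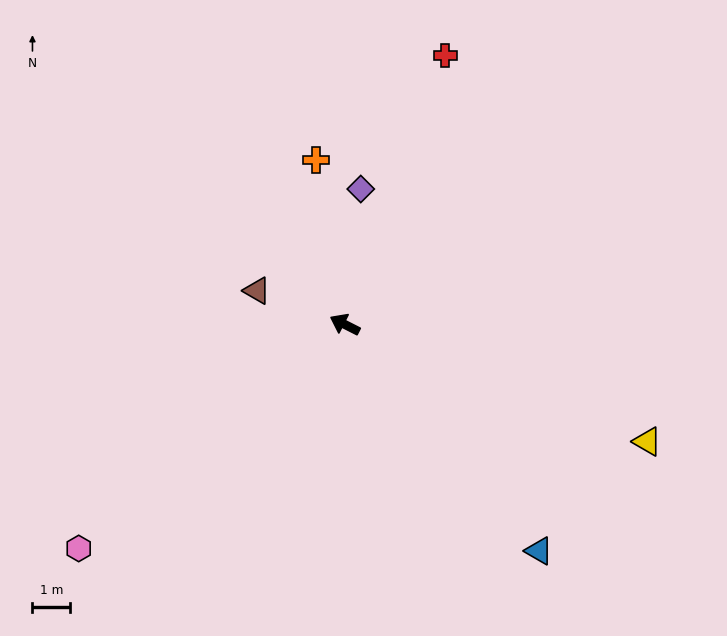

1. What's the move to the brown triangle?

turn left 6°, forward 2.5 m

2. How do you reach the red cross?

turn right 84°, forward 7.6 m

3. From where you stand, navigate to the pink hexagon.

turn left 67°, forward 9.2 m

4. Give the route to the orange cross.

turn right 53°, forward 4.4 m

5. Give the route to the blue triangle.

turn left 158°, forward 7.9 m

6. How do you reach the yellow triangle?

turn right 174°, forward 8.6 m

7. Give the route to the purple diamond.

turn right 70°, forward 3.6 m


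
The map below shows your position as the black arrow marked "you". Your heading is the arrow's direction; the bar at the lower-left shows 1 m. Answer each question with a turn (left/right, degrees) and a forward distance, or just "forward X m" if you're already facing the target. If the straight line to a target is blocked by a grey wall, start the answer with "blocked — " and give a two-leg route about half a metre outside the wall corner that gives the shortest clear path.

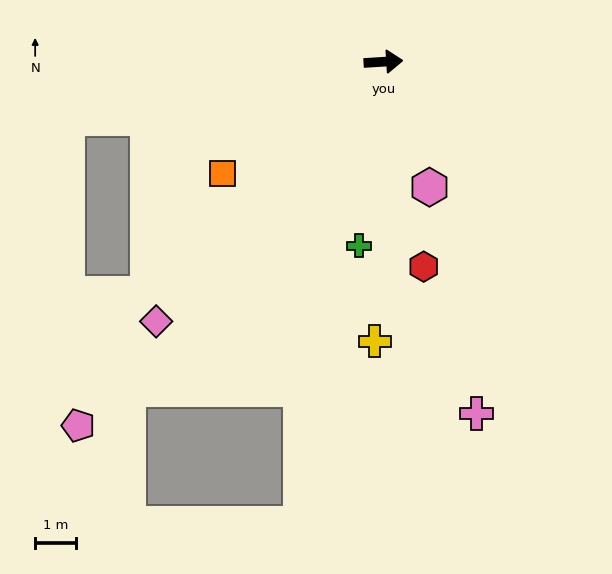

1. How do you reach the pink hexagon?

turn right 73°, forward 3.3 m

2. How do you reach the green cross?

turn right 101°, forward 4.5 m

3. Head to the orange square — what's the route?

turn right 149°, forward 4.8 m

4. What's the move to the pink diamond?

turn right 135°, forward 8.4 m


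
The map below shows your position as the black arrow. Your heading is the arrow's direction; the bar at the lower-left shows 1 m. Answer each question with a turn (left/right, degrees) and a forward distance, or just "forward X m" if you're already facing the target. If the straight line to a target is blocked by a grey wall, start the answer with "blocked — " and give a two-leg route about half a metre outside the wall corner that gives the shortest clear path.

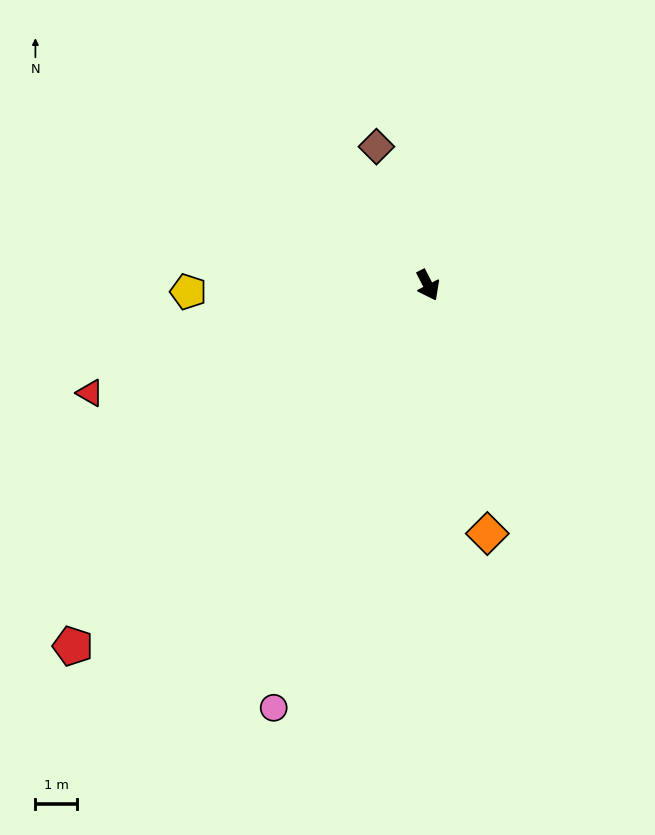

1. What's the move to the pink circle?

turn right 47°, forward 10.7 m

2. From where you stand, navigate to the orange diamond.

turn right 14°, forward 6.1 m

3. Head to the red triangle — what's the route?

turn right 100°, forward 8.5 m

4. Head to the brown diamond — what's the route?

turn left 173°, forward 3.5 m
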